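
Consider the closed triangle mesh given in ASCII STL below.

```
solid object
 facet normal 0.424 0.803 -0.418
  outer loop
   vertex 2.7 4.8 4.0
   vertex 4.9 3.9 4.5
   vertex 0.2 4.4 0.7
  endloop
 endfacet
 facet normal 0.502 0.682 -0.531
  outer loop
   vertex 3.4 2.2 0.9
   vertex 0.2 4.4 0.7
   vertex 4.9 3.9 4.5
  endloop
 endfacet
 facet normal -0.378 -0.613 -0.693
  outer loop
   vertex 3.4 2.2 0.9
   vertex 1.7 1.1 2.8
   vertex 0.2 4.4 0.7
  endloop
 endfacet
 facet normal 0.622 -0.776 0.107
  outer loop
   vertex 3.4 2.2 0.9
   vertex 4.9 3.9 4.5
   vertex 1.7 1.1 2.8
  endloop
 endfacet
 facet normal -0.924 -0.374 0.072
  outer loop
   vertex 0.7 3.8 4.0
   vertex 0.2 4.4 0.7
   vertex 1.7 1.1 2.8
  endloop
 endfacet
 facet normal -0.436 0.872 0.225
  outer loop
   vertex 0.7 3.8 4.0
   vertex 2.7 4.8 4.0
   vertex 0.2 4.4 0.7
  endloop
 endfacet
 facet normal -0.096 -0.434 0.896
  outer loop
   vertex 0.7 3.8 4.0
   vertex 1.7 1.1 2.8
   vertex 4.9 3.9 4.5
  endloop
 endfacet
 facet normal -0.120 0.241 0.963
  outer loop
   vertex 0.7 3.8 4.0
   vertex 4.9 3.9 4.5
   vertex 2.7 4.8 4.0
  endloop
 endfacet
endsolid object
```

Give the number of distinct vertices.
6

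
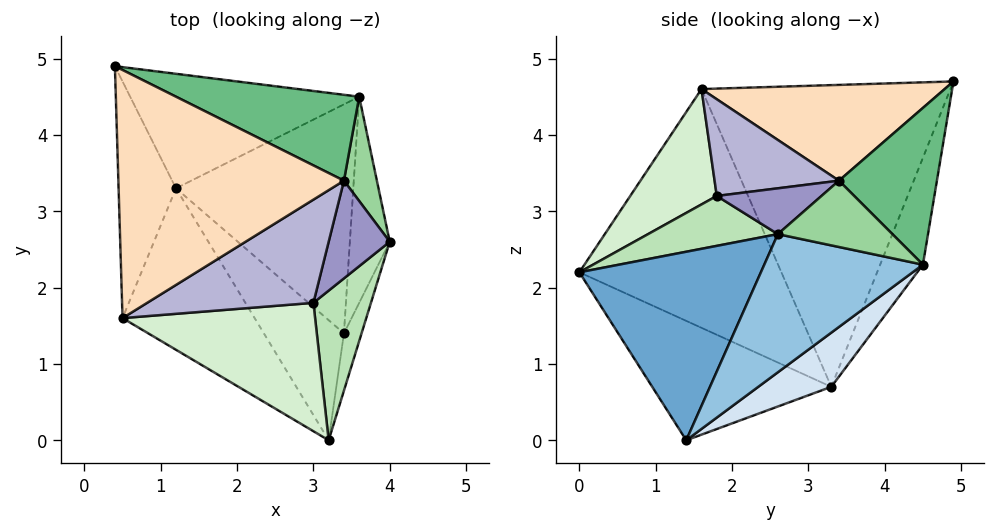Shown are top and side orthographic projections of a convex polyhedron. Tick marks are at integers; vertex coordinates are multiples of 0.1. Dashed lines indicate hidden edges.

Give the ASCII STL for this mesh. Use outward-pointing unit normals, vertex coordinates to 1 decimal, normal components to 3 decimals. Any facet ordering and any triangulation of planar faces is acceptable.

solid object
 facet normal 0.957 -0.277 -0.089
  outer loop
   vertex 3.4 1.4 0.0
   vertex 4.0 2.6 2.7
   vertex 3.2 0.0 2.2
  endloop
 endfacet
 facet normal 0.951 0.142 -0.275
  outer loop
   vertex 3.6 4.5 2.3
   vertex 4.0 2.6 2.7
   vertex 3.4 1.4 0.0
  endloop
 endfacet
 facet normal -0.185 0.899 -0.397
  outer loop
   vertex 1.2 3.3 0.7
   vertex 0.4 4.9 4.7
   vertex 3.6 4.5 2.3
  endloop
 endfacet
 facet normal 0.240 0.568 -0.787
  outer loop
   vertex 1.2 3.3 0.7
   vertex 3.6 4.5 2.3
   vertex 3.4 1.4 0.0
  endloop
 endfacet
 facet normal -0.982 -0.024 -0.187
  outer loop
   vertex 1.2 3.3 0.7
   vertex 0.5 1.6 4.6
   vertex 0.4 4.9 4.7
  endloop
 endfacet
 facet normal -0.662 -0.603 -0.444
  outer loop
   vertex 1.2 3.3 0.7
   vertex 3.4 1.4 0.0
   vertex 3.2 0.0 2.2
  endloop
 endfacet
 facet normal -0.700 -0.600 -0.387
  outer loop
   vertex 1.2 3.3 0.7
   vertex 3.2 0.0 2.2
   vertex 0.5 1.6 4.6
  endloop
 endfacet
 facet normal 0.391 -0.016 0.920
  outer loop
   vertex 3.4 3.4 3.4
   vertex 0.4 4.9 4.7
   vertex 0.5 1.6 4.6
  endloop
 endfacet
 facet normal 0.547 0.540 0.640
  outer loop
   vertex 3.4 3.4 3.4
   vertex 3.6 4.5 2.3
   vertex 0.4 4.9 4.7
  endloop
 endfacet
 facet normal 0.862 0.272 0.428
  outer loop
   vertex 3.4 3.4 3.4
   vertex 4.0 2.6 2.7
   vertex 3.6 4.5 2.3
  endloop
 endfacet
 facet normal 0.619 -0.328 0.714
  outer loop
   vertex 3.0 1.8 3.2
   vertex 3.2 0.0 2.2
   vertex 4.0 2.6 2.7
  endloop
 endfacet
 facet normal 0.474 -0.387 0.791
  outer loop
   vertex 3.0 1.8 3.2
   vertex 0.5 1.6 4.6
   vertex 3.2 0.0 2.2
  endloop
 endfacet
 facet normal 0.582 -0.243 0.776
  outer loop
   vertex 3.0 1.8 3.2
   vertex 4.0 2.6 2.7
   vertex 3.4 3.4 3.4
  endloop
 endfacet
 facet normal 0.490 -0.228 0.842
  outer loop
   vertex 3.0 1.8 3.2
   vertex 3.4 3.4 3.4
   vertex 0.5 1.6 4.6
  endloop
 endfacet
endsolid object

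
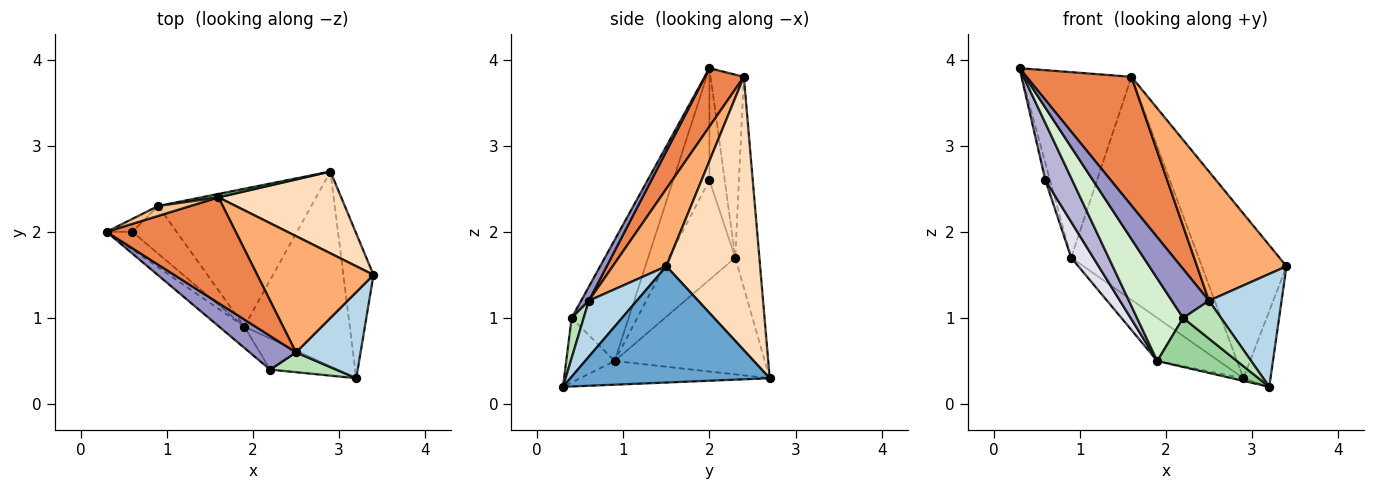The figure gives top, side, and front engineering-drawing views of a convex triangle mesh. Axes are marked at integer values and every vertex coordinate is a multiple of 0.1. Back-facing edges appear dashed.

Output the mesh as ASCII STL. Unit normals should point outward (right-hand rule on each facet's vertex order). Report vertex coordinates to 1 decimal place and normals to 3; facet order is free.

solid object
 facet normal 0.960 0.130 -0.249
  outer loop
   vertex 2.9 2.7 0.3
   vertex 3.4 1.5 1.6
   vertex 3.2 0.3 0.2
  endloop
 endfacet
 facet normal -0.219 0.013 -0.976
  outer loop
   vertex 1.9 0.9 0.5
   vertex 2.9 2.7 0.3
   vertex 3.2 0.3 0.2
  endloop
 endfacet
 facet normal 0.465 -0.704 0.537
  outer loop
   vertex 2.5 0.6 1.2
   vertex 3.2 0.3 0.2
   vertex 3.4 1.5 1.6
  endloop
 endfacet
 facet normal -0.588 0.241 -0.772
  outer loop
   vertex 0.9 2.3 1.7
   vertex 2.9 2.7 0.3
   vertex 1.9 0.9 0.5
  endloop
 endfacet
 facet normal 0.276 -0.743 0.610
  outer loop
   vertex 1.6 2.4 3.8
   vertex 0.3 2.0 3.9
   vertex 2.5 0.6 1.2
  endloop
 endfacet
 facet normal 0.407 -0.679 0.611
  outer loop
   vertex 1.6 2.4 3.8
   vertex 2.5 0.6 1.2
   vertex 3.4 1.5 1.6
  endloop
 endfacet
 facet normal -0.290 0.956 0.051
  outer loop
   vertex 1.6 2.4 3.8
   vertex 0.9 2.3 1.7
   vertex 0.3 2.0 3.9
  endloop
 endfacet
 facet normal 0.704 0.636 0.316
  outer loop
   vertex 1.6 2.4 3.8
   vertex 3.4 1.5 1.6
   vertex 2.9 2.7 0.3
  endloop
 endfacet
 facet normal -0.186 0.982 0.015
  outer loop
   vertex 1.6 2.4 3.8
   vertex 2.9 2.7 0.3
   vertex 0.9 2.3 1.7
  endloop
 endfacet
 facet normal -0.457 -0.751 -0.477
  outer loop
   vertex 2.2 0.4 1.0
   vertex 1.9 0.9 0.5
   vertex 3.2 0.3 0.2
  endloop
 endfacet
 facet normal 0.271 -0.853 0.446
  outer loop
   vertex 2.2 0.4 1.0
   vertex 3.2 0.3 0.2
   vertex 2.5 0.6 1.2
  endloop
 endfacet
 facet normal -0.767 -0.621 -0.160
  outer loop
   vertex 2.2 0.4 1.0
   vertex 0.3 2.0 3.9
   vertex 1.9 0.9 0.5
  endloop
 endfacet
 facet normal 0.169 -0.812 0.559
  outer loop
   vertex 2.2 0.4 1.0
   vertex 2.5 0.6 1.2
   vertex 0.3 2.0 3.9
  endloop
 endfacet
 facet normal -0.790 -0.586 -0.182
  outer loop
   vertex 0.6 2.0 2.6
   vertex 1.9 0.9 0.5
   vertex 0.3 2.0 3.9
  endloop
 endfacet
 facet normal -0.933 0.287 -0.215
  outer loop
   vertex 0.6 2.0 2.6
   vertex 0.3 2.0 3.9
   vertex 0.9 2.3 1.7
  endloop
 endfacet
 facet normal -0.874 -0.291 -0.389
  outer loop
   vertex 0.6 2.0 2.6
   vertex 0.9 2.3 1.7
   vertex 1.9 0.9 0.5
  endloop
 endfacet
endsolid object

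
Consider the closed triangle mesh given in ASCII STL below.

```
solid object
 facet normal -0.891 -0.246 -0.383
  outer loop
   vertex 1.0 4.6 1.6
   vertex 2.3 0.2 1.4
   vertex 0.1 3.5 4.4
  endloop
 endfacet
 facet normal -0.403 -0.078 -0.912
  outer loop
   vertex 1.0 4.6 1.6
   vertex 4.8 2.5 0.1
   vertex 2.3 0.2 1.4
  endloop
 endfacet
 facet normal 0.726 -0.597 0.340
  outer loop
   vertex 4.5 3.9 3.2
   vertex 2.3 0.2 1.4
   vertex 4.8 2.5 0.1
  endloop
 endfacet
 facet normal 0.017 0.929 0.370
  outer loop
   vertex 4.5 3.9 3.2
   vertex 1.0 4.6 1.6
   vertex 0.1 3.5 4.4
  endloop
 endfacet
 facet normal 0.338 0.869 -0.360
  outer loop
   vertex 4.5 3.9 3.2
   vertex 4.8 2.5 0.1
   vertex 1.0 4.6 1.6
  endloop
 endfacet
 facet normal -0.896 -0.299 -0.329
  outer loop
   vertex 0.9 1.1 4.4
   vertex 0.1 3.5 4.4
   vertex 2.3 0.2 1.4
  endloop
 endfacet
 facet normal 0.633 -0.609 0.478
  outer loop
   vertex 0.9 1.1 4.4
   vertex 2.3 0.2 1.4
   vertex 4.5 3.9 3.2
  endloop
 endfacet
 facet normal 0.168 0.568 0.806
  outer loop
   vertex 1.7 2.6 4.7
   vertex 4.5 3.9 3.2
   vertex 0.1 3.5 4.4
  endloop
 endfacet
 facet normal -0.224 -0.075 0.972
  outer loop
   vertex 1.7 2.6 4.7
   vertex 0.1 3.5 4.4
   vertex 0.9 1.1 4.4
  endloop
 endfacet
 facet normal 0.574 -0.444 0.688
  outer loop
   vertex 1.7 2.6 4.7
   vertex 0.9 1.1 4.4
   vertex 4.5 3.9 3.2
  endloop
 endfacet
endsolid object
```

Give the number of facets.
10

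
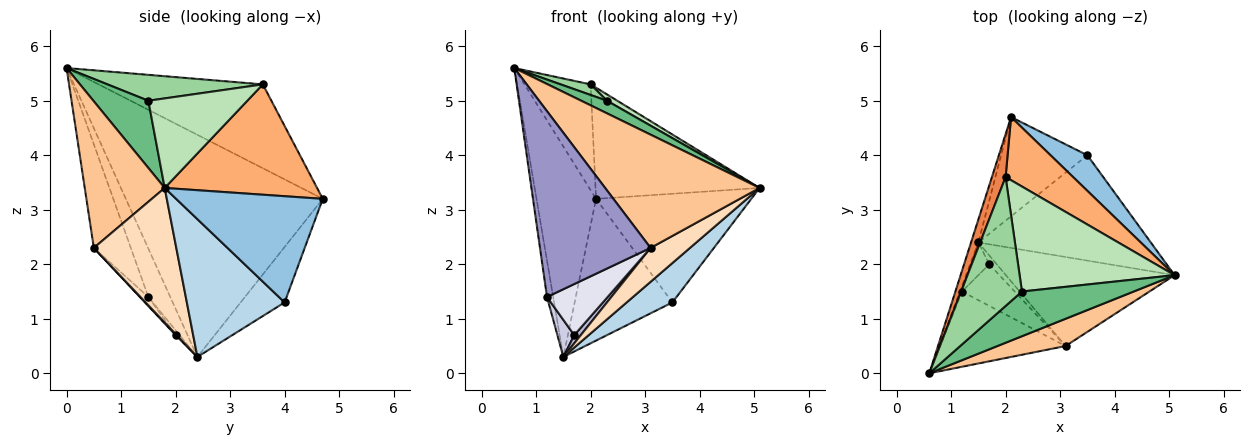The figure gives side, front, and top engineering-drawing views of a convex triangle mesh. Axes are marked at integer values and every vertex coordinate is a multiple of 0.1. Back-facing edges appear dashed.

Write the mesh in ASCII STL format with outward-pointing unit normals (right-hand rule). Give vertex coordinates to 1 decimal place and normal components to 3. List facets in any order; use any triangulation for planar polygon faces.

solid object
 facet normal -0.957 0.289 -0.031
  outer loop
   vertex 1.5 2.4 0.3
   vertex 0.6 0.0 5.6
   vertex 2.1 4.7 3.2
  endloop
 endfacet
 facet normal 0.668 0.707 0.232
  outer loop
   vertex 3.5 4.0 1.3
   vertex 2.1 4.7 3.2
   vertex 5.1 1.8 3.4
  endloop
 endfacet
 facet normal 0.599 -0.280 -0.750
  outer loop
   vertex 3.5 4.0 1.3
   vertex 5.1 1.8 3.4
   vertex 1.5 2.4 0.3
  endloop
 endfacet
 facet normal -0.346 0.769 -0.538
  outer loop
   vertex 3.5 4.0 1.3
   vertex 1.5 2.4 0.3
   vertex 2.1 4.7 3.2
  endloop
 endfacet
 facet normal -0.917 0.369 0.150
  outer loop
   vertex 2.0 3.6 5.3
   vertex 2.1 4.7 3.2
   vertex 0.6 0.0 5.6
  endloop
 endfacet
 facet normal 0.628 0.676 0.384
  outer loop
   vertex 2.0 3.6 5.3
   vertex 5.1 1.8 3.4
   vertex 2.1 4.7 3.2
  endloop
 endfacet
 facet normal 0.450 -0.868 0.209
  outer loop
   vertex 3.1 0.5 2.3
   vertex 5.1 1.8 3.4
   vertex 0.6 0.0 5.6
  endloop
 endfacet
 facet normal 0.598 -0.285 -0.749
  outer loop
   vertex 3.1 0.5 2.3
   vertex 1.5 2.4 0.3
   vertex 5.1 1.8 3.4
  endloop
 endfacet
 facet normal 0.501 -0.235 0.833
  outer loop
   vertex 2.3 1.5 5.0
   vertex 0.6 0.0 5.6
   vertex 5.1 1.8 3.4
  endloop
 endfacet
 facet normal 0.390 -0.075 0.918
  outer loop
   vertex 2.3 1.5 5.0
   vertex 2.0 3.6 5.3
   vertex 0.6 0.0 5.6
  endloop
 endfacet
 facet normal 0.500 -0.052 0.865
  outer loop
   vertex 2.3 1.5 5.0
   vertex 5.1 1.8 3.4
   vertex 2.0 3.6 5.3
  endloop
 endfacet
 facet normal -0.962 0.271 -0.041
  outer loop
   vertex 1.2 1.5 1.4
   vertex 0.6 0.0 5.6
   vertex 1.5 2.4 0.3
  endloop
 endfacet
 facet normal -0.296 -0.885 -0.358
  outer loop
   vertex 1.2 1.5 1.4
   vertex 3.1 0.5 2.3
   vertex 0.6 0.0 5.6
  endloop
 endfacet
 facet normal 0.112 -0.674 -0.730
  outer loop
   vertex 1.7 2.0 0.7
   vertex 1.5 2.4 0.3
   vertex 3.1 0.5 2.3
  endloop
 endfacet
 facet normal -0.174 -0.738 -0.652
  outer loop
   vertex 1.7 2.0 0.7
   vertex 1.2 1.5 1.4
   vertex 1.5 2.4 0.3
  endloop
 endfacet
 facet normal -0.108 -0.771 -0.628
  outer loop
   vertex 1.7 2.0 0.7
   vertex 3.1 0.5 2.3
   vertex 1.2 1.5 1.4
  endloop
 endfacet
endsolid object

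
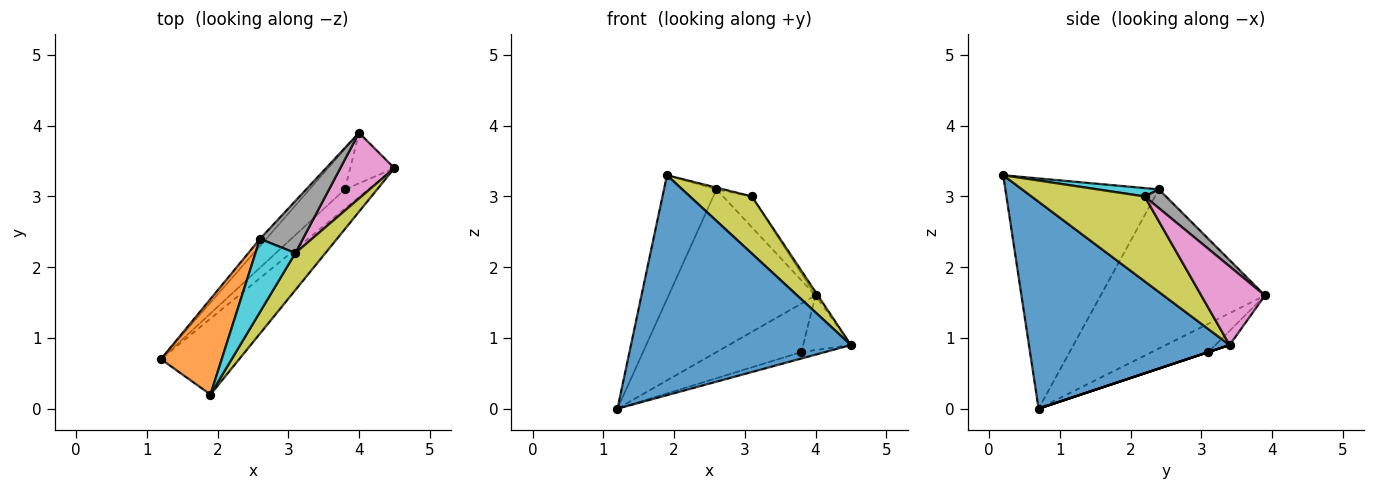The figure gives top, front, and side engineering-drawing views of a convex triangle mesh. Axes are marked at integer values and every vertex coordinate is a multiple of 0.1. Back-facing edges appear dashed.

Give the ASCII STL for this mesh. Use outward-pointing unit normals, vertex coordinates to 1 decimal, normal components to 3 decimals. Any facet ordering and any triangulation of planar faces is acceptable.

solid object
 facet normal 0.653 -0.716 -0.247
  outer loop
   vertex 1.9 0.2 3.3
   vertex 1.2 0.7 0.0
   vertex 4.5 3.4 0.9
  endloop
 endfacet
 facet normal -0.918 0.314 0.242
  outer loop
   vertex 2.6 2.4 3.1
   vertex 1.2 0.7 0.0
   vertex 1.9 0.2 3.3
  endloop
 endfacet
 facet normal -0.745 0.666 -0.029
  outer loop
   vertex 2.6 2.4 3.1
   vertex 4.0 3.9 1.6
   vertex 1.2 0.7 0.0
  endloop
 endfacet
 facet normal 0.000 0.316 -0.949
  outer loop
   vertex 3.8 3.1 0.8
   vertex 4.5 3.4 0.9
   vertex 1.2 0.7 0.0
  endloop
 endfacet
 facet normal -0.456 0.684 -0.570
  outer loop
   vertex 3.8 3.1 0.8
   vertex 1.2 0.7 0.0
   vertex 4.0 3.9 1.6
  endloop
 endfacet
 facet normal -0.212 0.717 -0.664
  outer loop
   vertex 3.8 3.1 0.8
   vertex 4.0 3.9 1.6
   vertex 4.5 3.4 0.9
  endloop
 endfacet
 facet normal 0.824 0.031 0.566
  outer loop
   vertex 3.1 2.2 3.0
   vertex 4.5 3.4 0.9
   vertex 4.0 3.9 1.6
  endloop
 endfacet
 facet normal 0.352 0.477 0.805
  outer loop
   vertex 3.1 2.2 3.0
   vertex 4.0 3.9 1.6
   vertex 2.6 2.4 3.1
  endloop
 endfacet
 facet normal 0.838 -0.458 0.297
  outer loop
   vertex 3.1 2.2 3.0
   vertex 1.9 0.2 3.3
   vertex 4.5 3.4 0.9
  endloop
 endfacet
 facet normal 0.205 0.024 0.978
  outer loop
   vertex 3.1 2.2 3.0
   vertex 2.6 2.4 3.1
   vertex 1.9 0.2 3.3
  endloop
 endfacet
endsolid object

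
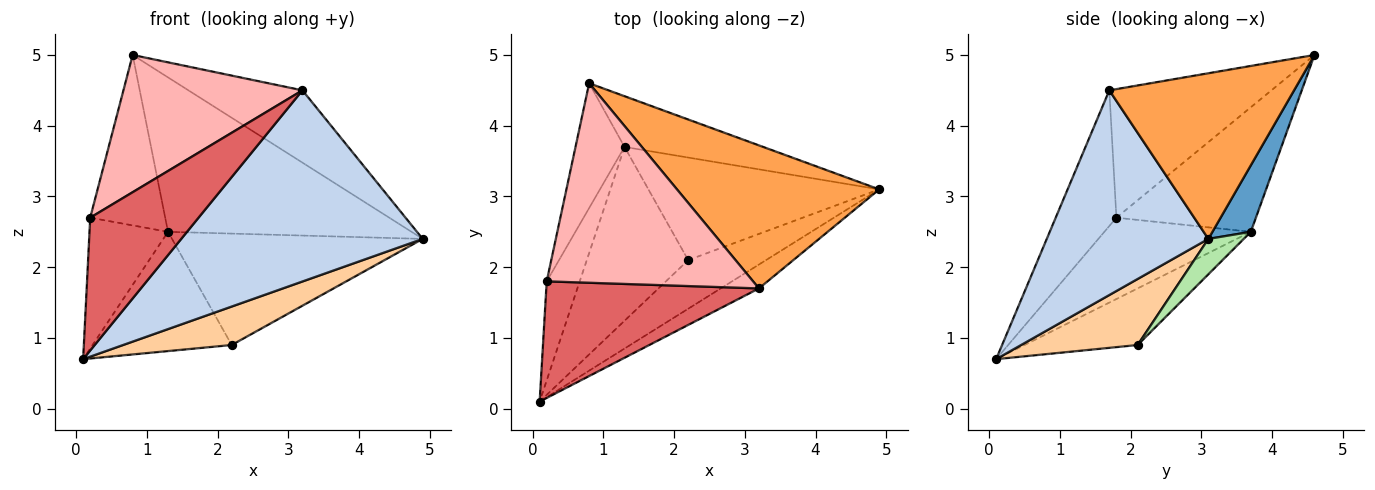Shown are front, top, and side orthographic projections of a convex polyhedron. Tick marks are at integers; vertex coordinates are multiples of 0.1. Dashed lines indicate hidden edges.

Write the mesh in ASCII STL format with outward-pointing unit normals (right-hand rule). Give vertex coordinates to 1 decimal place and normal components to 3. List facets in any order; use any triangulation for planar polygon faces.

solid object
 facet normal 0.148 0.940 -0.309
  outer loop
   vertex 1.3 3.7 2.5
   vertex 0.8 4.6 5.0
   vertex 4.9 3.1 2.4
  endloop
 endfacet
 facet normal 0.553 -0.827 -0.103
  outer loop
   vertex 3.2 1.7 4.5
   vertex 0.1 0.1 0.7
   vertex 4.9 3.1 2.4
  endloop
 endfacet
 facet normal 0.590 0.364 0.721
  outer loop
   vertex 3.2 1.7 4.5
   vertex 4.9 3.1 2.4
   vertex 0.8 4.6 5.0
  endloop
 endfacet
 facet normal 0.554 -0.516 -0.653
  outer loop
   vertex 2.2 2.1 0.9
   vertex 4.9 3.1 2.4
   vertex 0.1 0.1 0.7
  endloop
 endfacet
 facet normal -0.418 0.514 -0.749
  outer loop
   vertex 2.2 2.1 0.9
   vertex 0.1 0.1 0.7
   vertex 1.3 3.7 2.5
  endloop
 endfacet
 facet normal 0.103 0.732 -0.674
  outer loop
   vertex 2.2 2.1 0.9
   vertex 1.3 3.7 2.5
   vertex 4.9 3.1 2.4
  endloop
 endfacet
 facet normal -0.388 -0.693 0.608
  outer loop
   vertex 0.2 1.8 2.7
   vertex 0.1 0.1 0.7
   vertex 3.2 1.7 4.5
  endloop
 endfacet
 facet normal -0.457 -0.504 0.733
  outer loop
   vertex 0.2 1.8 2.7
   vertex 3.2 1.7 4.5
   vertex 0.8 4.6 5.0
  endloop
 endfacet
 facet normal -0.830 0.445 -0.337
  outer loop
   vertex 0.2 1.8 2.7
   vertex 1.3 3.7 2.5
   vertex 0.1 0.1 0.7
  endloop
 endfacet
 facet normal -0.832 0.447 -0.327
  outer loop
   vertex 0.2 1.8 2.7
   vertex 0.8 4.6 5.0
   vertex 1.3 3.7 2.5
  endloop
 endfacet
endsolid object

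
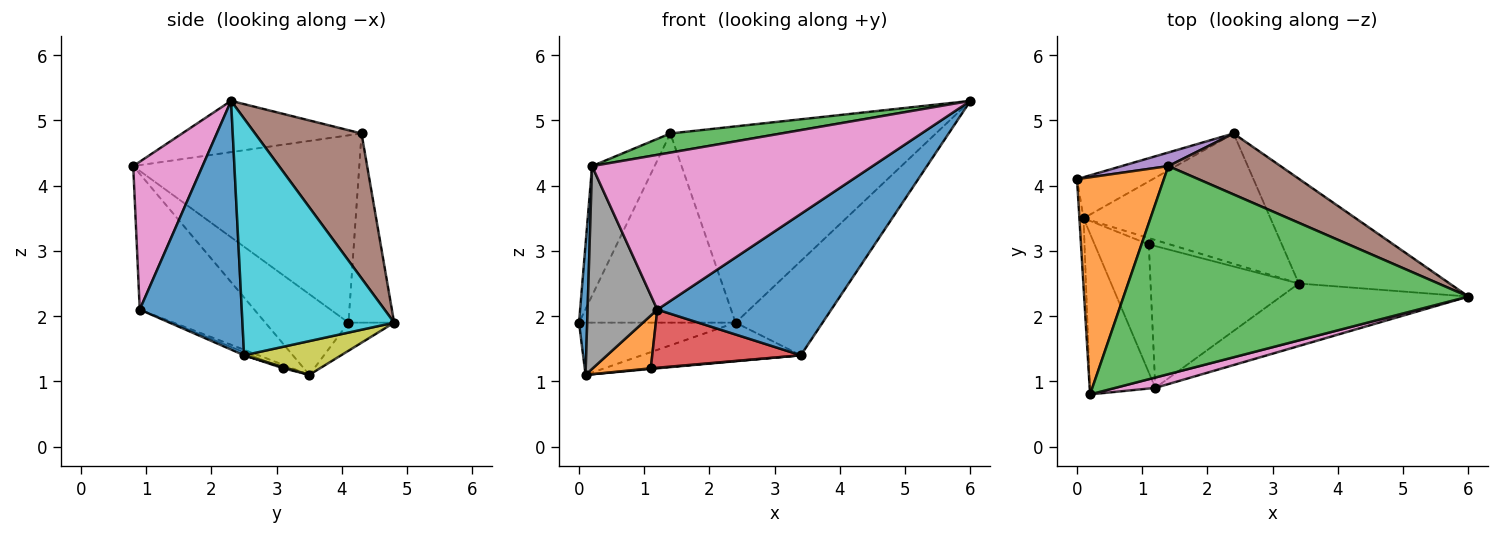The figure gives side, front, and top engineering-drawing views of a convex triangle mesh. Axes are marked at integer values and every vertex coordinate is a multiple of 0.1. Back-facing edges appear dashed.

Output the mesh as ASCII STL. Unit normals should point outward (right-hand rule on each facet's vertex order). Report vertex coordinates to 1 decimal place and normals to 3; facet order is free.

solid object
 facet normal -0.994 -0.097 -0.051
  outer loop
   vertex 0.1 3.5 1.1
   vertex 0.2 0.8 4.3
   vertex 0.0 4.1 1.9
  endloop
 endfacet
 facet normal -0.880 0.243 0.408
  outer loop
   vertex 1.4 4.3 4.8
   vertex 0.0 4.1 1.9
   vertex 0.2 0.8 4.3
  endloop
 endfacet
 facet normal -0.146 -0.091 0.985
  outer loop
   vertex 1.4 4.3 4.8
   vertex 0.2 0.8 4.3
   vertex 6.0 2.3 5.3
  endloop
 endfacet
 facet normal -0.223 0.766 -0.603
  outer loop
   vertex 2.4 4.8 1.9
   vertex 0.1 3.5 1.1
   vertex 0.0 4.1 1.9
  endloop
 endfacet
 facet normal -0.279 0.958 0.069
  outer loop
   vertex 2.4 4.8 1.9
   vertex 0.0 4.1 1.9
   vertex 1.4 4.3 4.8
  endloop
 endfacet
 facet normal 0.358 0.892 0.277
  outer loop
   vertex 2.4 4.8 1.9
   vertex 1.4 4.3 4.8
   vertex 6.0 2.3 5.3
  endloop
 endfacet
 facet normal 0.239 -0.969 0.065
  outer loop
   vertex 1.2 0.9 2.1
   vertex 6.0 2.3 5.3
   vertex 0.2 0.8 4.3
  endloop
 endfacet
 facet normal -0.790 -0.481 -0.381
  outer loop
   vertex 1.2 0.9 2.1
   vertex 0.2 0.8 4.3
   vertex 0.1 3.5 1.1
  endloop
 endfacet
 facet normal 0.171 0.280 -0.945
  outer loop
   vertex 3.4 2.5 1.4
   vertex 0.1 3.5 1.1
   vertex 2.4 4.8 1.9
  endloop
 endfacet
 facet normal 0.759 0.435 -0.484
  outer loop
   vertex 3.4 2.5 1.4
   vertex 2.4 4.8 1.9
   vertex 6.0 2.3 5.3
  endloop
 endfacet
 facet normal 0.473 -0.806 -0.356
  outer loop
   vertex 3.4 2.5 1.4
   vertex 6.0 2.3 5.3
   vertex 1.2 0.9 2.1
  endloop
 endfacet
 facet normal -0.060 -0.380 -0.923
  outer loop
   vertex 1.1 3.1 1.2
   vertex 1.2 0.9 2.1
   vertex 0.1 3.5 1.1
  endloop
 endfacet
 facet normal 0.062 -0.093 -0.994
  outer loop
   vertex 1.1 3.1 1.2
   vertex 0.1 3.5 1.1
   vertex 3.4 2.5 1.4
  endloop
 endfacet
 facet normal -0.019 -0.379 -0.925
  outer loop
   vertex 1.1 3.1 1.2
   vertex 3.4 2.5 1.4
   vertex 1.2 0.9 2.1
  endloop
 endfacet
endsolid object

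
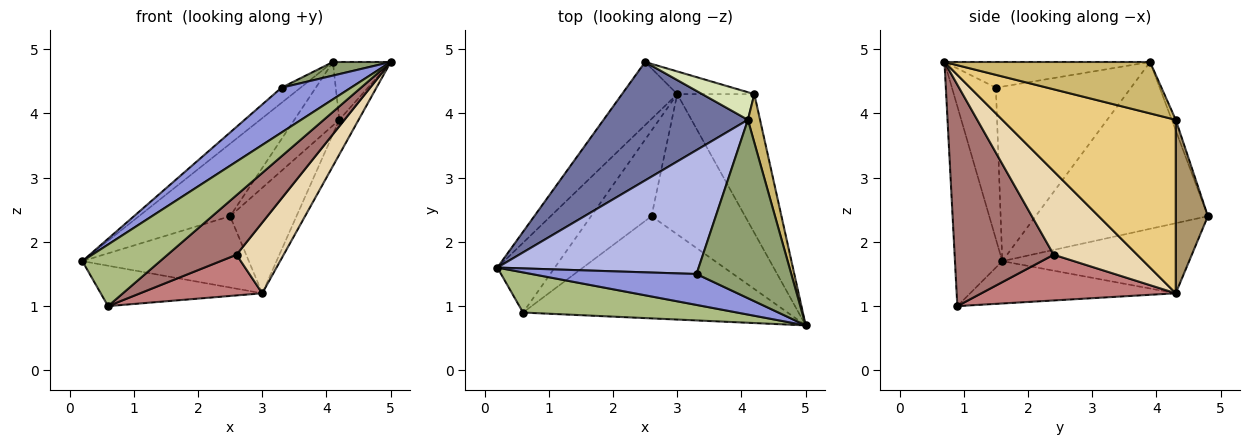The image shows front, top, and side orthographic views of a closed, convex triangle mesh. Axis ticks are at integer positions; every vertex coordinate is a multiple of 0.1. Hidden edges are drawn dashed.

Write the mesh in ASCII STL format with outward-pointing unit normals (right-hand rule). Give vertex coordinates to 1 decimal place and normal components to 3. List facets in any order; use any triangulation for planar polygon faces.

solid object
 facet normal -0.702 0.372 0.607
  outer loop
   vertex 4.1 3.9 4.8
   vertex 2.5 4.8 2.4
   vertex 0.2 1.6 1.7
  endloop
 endfacet
 facet normal -0.643 0.573 -0.507
  outer loop
   vertex 3.0 4.3 1.2
   vertex 0.2 1.6 1.7
   vertex 2.5 4.8 2.4
  endloop
 endfacet
 facet normal -0.462 -0.730 0.503
  outer loop
   vertex 3.3 1.5 4.4
   vertex 0.2 1.6 1.7
   vertex 5.0 0.7 4.8
  endloop
 endfacet
 facet normal -0.652 0.092 0.752
  outer loop
   vertex 3.3 1.5 4.4
   vertex 4.1 3.9 4.8
   vertex 0.2 1.6 1.7
  endloop
 endfacet
 facet normal -0.261 -0.073 0.963
  outer loop
   vertex 3.3 1.5 4.4
   vertex 5.0 0.7 4.8
   vertex 4.1 3.9 4.8
  endloop
 endfacet
 facet normal -0.454 -0.746 0.487
  outer loop
   vertex 0.6 0.9 1.0
   vertex 5.0 0.7 4.8
   vertex 0.2 1.6 1.7
  endloop
 endfacet
 facet normal -0.538 0.422 -0.730
  outer loop
   vertex 0.6 0.9 1.0
   vertex 0.2 1.6 1.7
   vertex 3.0 4.3 1.2
  endloop
 endfacet
 facet normal -0.082 0.914 0.397
  outer loop
   vertex 4.2 4.3 3.9
   vertex 2.5 4.8 2.4
   vertex 4.1 3.9 4.8
  endloop
 endfacet
 facet normal 0.428 0.884 -0.190
  outer loop
   vertex 4.2 4.3 3.9
   vertex 3.0 4.3 1.2
   vertex 2.5 4.8 2.4
  endloop
 endfacet
 facet normal 0.939 0.264 0.222
  outer loop
   vertex 4.2 4.3 3.9
   vertex 4.1 3.9 4.8
   vertex 5.0 0.7 4.8
  endloop
 endfacet
 facet normal 0.909 0.101 -0.404
  outer loop
   vertex 4.2 4.3 3.9
   vertex 5.0 0.7 4.8
   vertex 3.0 4.3 1.2
  endloop
 endfacet
 facet normal 0.624 -0.352 -0.698
  outer loop
   vertex 2.6 2.4 1.8
   vertex 3.0 4.3 1.2
   vertex 5.0 0.7 4.8
  endloop
 endfacet
 facet normal 0.586 -0.408 -0.700
  outer loop
   vertex 2.6 2.4 1.8
   vertex 5.0 0.7 4.8
   vertex 0.6 0.9 1.0
  endloop
 endfacet
 facet normal 0.564 -0.354 -0.746
  outer loop
   vertex 2.6 2.4 1.8
   vertex 0.6 0.9 1.0
   vertex 3.0 4.3 1.2
  endloop
 endfacet
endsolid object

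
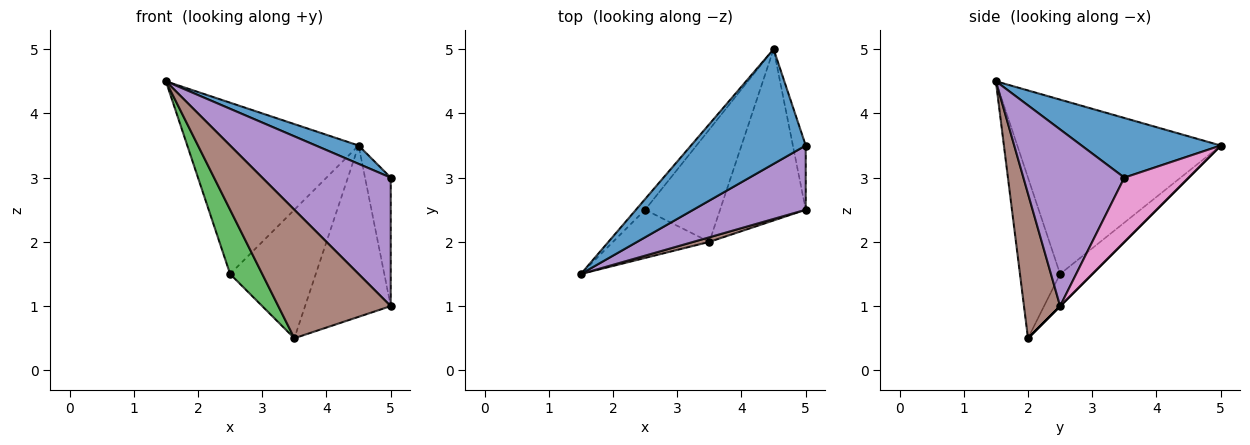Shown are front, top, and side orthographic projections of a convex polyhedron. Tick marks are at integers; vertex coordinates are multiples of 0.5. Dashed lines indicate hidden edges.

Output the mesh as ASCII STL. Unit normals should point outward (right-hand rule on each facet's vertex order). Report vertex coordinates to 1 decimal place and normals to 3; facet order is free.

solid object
 facet normal 0.457 -0.141 0.878
  outer loop
   vertex 4.5 5.0 3.5
   vertex 1.5 1.5 4.5
   vertex 5.0 3.5 3.0
  endloop
 endfacet
 facet normal -0.764 0.644 -0.040
  outer loop
   vertex 2.5 2.5 1.5
   vertex 1.5 1.5 4.5
   vertex 4.5 5.0 3.5
  endloop
 endfacet
 facet normal -0.707 -0.566 -0.424
  outer loop
   vertex 2.5 2.5 1.5
   vertex 3.5 2.0 0.5
   vertex 1.5 1.5 4.5
  endloop
 endfacet
 facet normal -0.272 0.724 -0.634
  outer loop
   vertex 2.5 2.5 1.5
   vertex 4.5 5.0 3.5
   vertex 3.5 2.0 0.5
  endloop
 endfacet
 facet normal 0.575 -0.732 0.366
  outer loop
   vertex 5.0 2.5 1.0
   vertex 5.0 3.5 3.0
   vertex 1.5 1.5 4.5
  endloop
 endfacet
 facet normal 0.306 -0.951 0.034
  outer loop
   vertex 5.0 2.5 1.0
   vertex 1.5 1.5 4.5
   vertex 3.5 2.0 0.5
  endloop
 endfacet
 facet normal 0.913 0.365 -0.183
  outer loop
   vertex 5.0 2.5 1.0
   vertex 4.5 5.0 3.5
   vertex 5.0 3.5 3.0
  endloop
 endfacet
 facet normal 0.000 0.707 -0.707
  outer loop
   vertex 5.0 2.5 1.0
   vertex 3.5 2.0 0.5
   vertex 4.5 5.0 3.5
  endloop
 endfacet
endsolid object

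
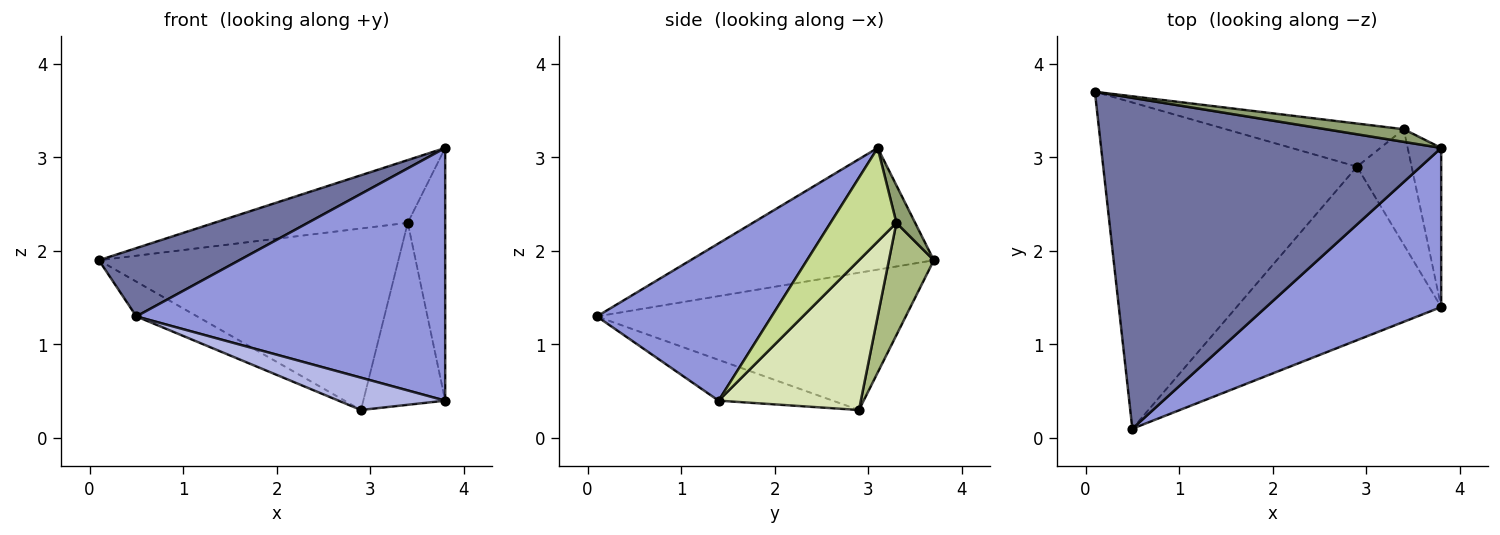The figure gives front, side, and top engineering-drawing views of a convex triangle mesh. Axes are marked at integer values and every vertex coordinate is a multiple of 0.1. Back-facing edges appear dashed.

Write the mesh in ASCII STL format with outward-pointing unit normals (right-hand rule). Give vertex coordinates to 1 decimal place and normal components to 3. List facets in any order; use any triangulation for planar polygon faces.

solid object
 facet normal -0.331 -0.191 0.924
  outer loop
   vertex 0.5 0.1 1.3
   vertex 3.8 3.1 3.1
   vertex 0.1 3.7 1.9
  endloop
 endfacet
 facet normal -0.474 0.093 -0.876
  outer loop
   vertex 2.9 2.9 0.3
   vertex 0.5 0.1 1.3
   vertex 0.1 3.7 1.9
  endloop
 endfacet
 facet normal 0.432 -0.763 0.481
  outer loop
   vertex 3.8 1.4 0.4
   vertex 3.8 3.1 3.1
   vertex 0.5 0.1 1.3
  endloop
 endfacet
 facet normal -0.192 -0.180 -0.965
  outer loop
   vertex 3.8 1.4 0.4
   vertex 0.5 0.1 1.3
   vertex 2.9 2.9 0.3
  endloop
 endfacet
 facet normal 0.094 0.976 0.197
  outer loop
   vertex 3.4 3.3 2.3
   vertex 0.1 3.7 1.9
   vertex 3.8 3.1 3.1
  endloop
 endfacet
 facet normal 0.144 0.963 -0.229
  outer loop
   vertex 3.4 3.3 2.3
   vertex 2.9 2.9 0.3
   vertex 0.1 3.7 1.9
  endloop
 endfacet
 facet normal 0.830 0.472 -0.297
  outer loop
   vertex 3.4 3.3 2.3
   vertex 3.8 3.1 3.1
   vertex 3.8 1.4 0.4
  endloop
 endfacet
 facet normal 0.826 0.476 -0.302
  outer loop
   vertex 3.4 3.3 2.3
   vertex 3.8 1.4 0.4
   vertex 2.9 2.9 0.3
  endloop
 endfacet
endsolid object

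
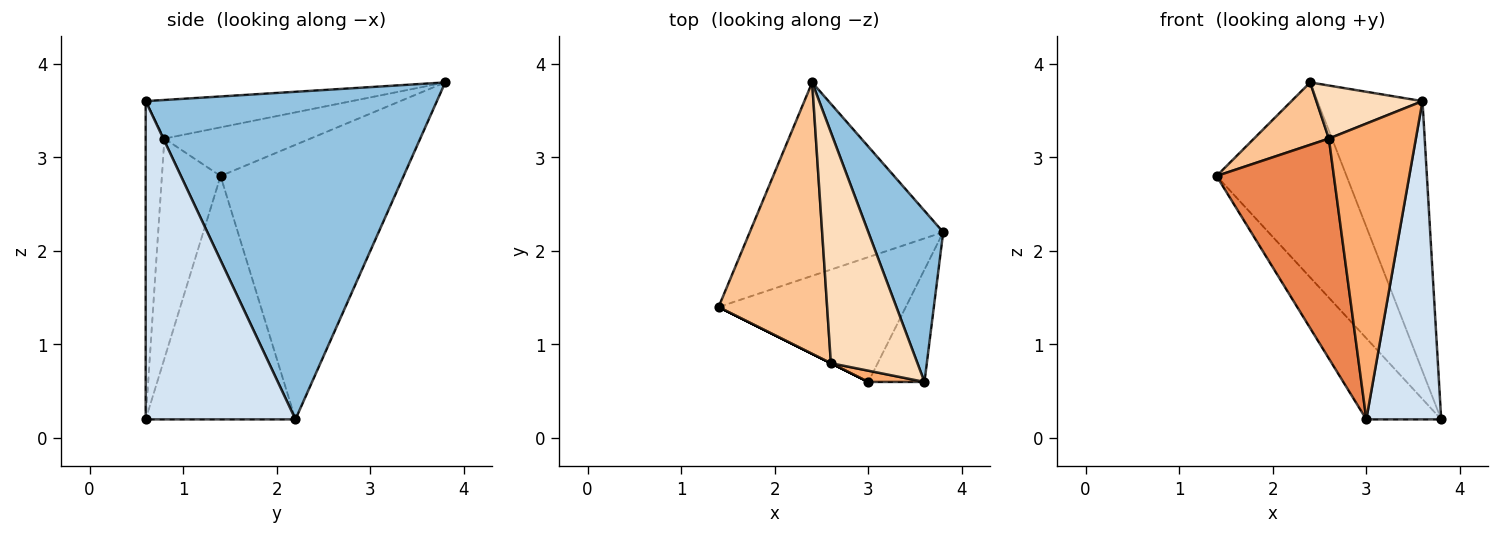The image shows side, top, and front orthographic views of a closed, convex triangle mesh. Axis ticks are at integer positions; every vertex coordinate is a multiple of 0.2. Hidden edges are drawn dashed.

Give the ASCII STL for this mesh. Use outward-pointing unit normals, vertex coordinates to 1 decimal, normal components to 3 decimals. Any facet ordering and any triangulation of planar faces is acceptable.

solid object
 facet normal -0.707 0.502 -0.498
  outer loop
   vertex 2.4 3.8 3.8
   vertex 3.8 2.2 0.2
   vertex 1.4 1.4 2.8
  endloop
 endfacet
 facet normal 0.920 0.332 0.210
  outer loop
   vertex 3.6 0.6 3.6
   vertex 3.8 2.2 0.2
   vertex 2.4 3.8 3.8
  endloop
 endfacet
 facet normal -0.737 0.368 -0.567
  outer loop
   vertex 3.0 0.6 0.2
   vertex 1.4 1.4 2.8
   vertex 3.8 2.2 0.2
  endloop
 endfacet
 facet normal 0.883 -0.442 -0.156
  outer loop
   vertex 3.0 0.6 0.2
   vertex 3.8 2.2 0.2
   vertex 3.6 0.6 3.6
  endloop
 endfacet
 facet normal -0.447 -0.894 0.000
  outer loop
   vertex 2.6 0.8 3.2
   vertex 1.4 1.4 2.8
   vertex 3.0 0.6 0.2
  endloop
 endfacet
 facet normal -0.210 -0.977 0.037
  outer loop
   vertex 2.6 0.8 3.2
   vertex 3.0 0.6 0.2
   vertex 3.6 0.6 3.6
  endloop
 endfacet
 facet normal -0.400 -0.205 0.893
  outer loop
   vertex 2.6 0.8 3.2
   vertex 2.4 3.8 3.8
   vertex 1.4 1.4 2.8
  endloop
 endfacet
 facet normal -0.399 -0.205 0.894
  outer loop
   vertex 2.6 0.8 3.2
   vertex 3.6 0.6 3.6
   vertex 2.4 3.8 3.8
  endloop
 endfacet
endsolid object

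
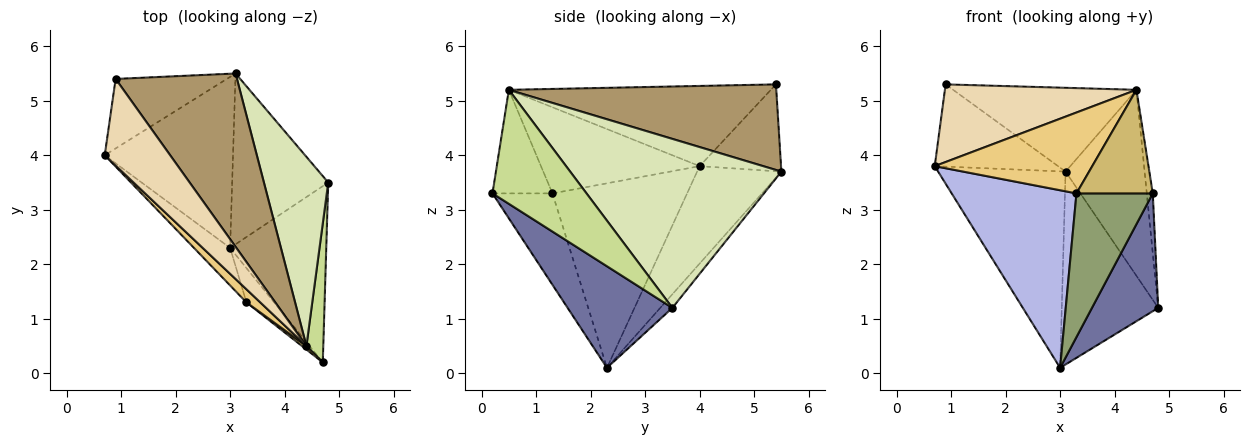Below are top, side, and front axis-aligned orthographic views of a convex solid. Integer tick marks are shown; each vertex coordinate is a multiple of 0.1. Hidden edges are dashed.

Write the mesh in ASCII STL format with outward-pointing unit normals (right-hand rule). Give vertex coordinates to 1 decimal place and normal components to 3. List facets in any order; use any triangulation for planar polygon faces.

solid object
 facet normal 0.660 -0.417 -0.625
  outer loop
   vertex 3.0 2.3 0.1
   vertex 4.8 3.5 1.2
   vertex 4.7 0.2 3.3
  endloop
 endfacet
 facet normal -0.446 0.675 -0.588
  outer loop
   vertex 3.1 5.5 3.7
   vertex 3.0 2.3 0.1
   vertex 0.7 4.0 3.8
  endloop
 endfacet
 facet normal -0.094 0.745 -0.660
  outer loop
   vertex 3.1 5.5 3.7
   vertex 4.8 3.5 1.2
   vertex 3.0 2.3 0.1
  endloop
 endfacet
 facet normal -0.726 -0.673 -0.142
  outer loop
   vertex 3.3 1.3 3.3
   vertex 0.7 4.0 3.8
   vertex 3.0 2.3 0.1
  endloop
 endfacet
 facet normal -0.607 -0.773 -0.185
  outer loop
   vertex 3.3 1.3 3.3
   vertex 3.0 2.3 0.1
   vertex 4.7 0.2 3.3
  endloop
 endfacet
 facet normal -0.450 0.682 -0.576
  outer loop
   vertex 0.9 5.4 5.3
   vertex 3.1 5.5 3.7
   vertex 0.7 4.0 3.8
  endloop
 endfacet
 facet normal 0.987 0.063 0.146
  outer loop
   vertex 4.4 0.5 5.2
   vertex 4.7 0.2 3.3
   vertex 4.8 3.5 1.2
  endloop
 endfacet
 facet normal 0.882 0.330 0.336
  outer loop
   vertex 4.4 0.5 5.2
   vertex 4.8 3.5 1.2
   vertex 3.1 5.5 3.7
  endloop
 endfacet
 facet normal 0.536 0.367 0.760
  outer loop
   vertex 4.4 0.5 5.2
   vertex 3.1 5.5 3.7
   vertex 0.9 5.4 5.3
  endloop
 endfacet
 facet normal -0.618 -0.786 0.027
  outer loop
   vertex 4.4 0.5 5.2
   vertex 3.3 1.3 3.3
   vertex 4.7 0.2 3.3
  endloop
 endfacet
 facet normal -0.705 -0.700 0.113
  outer loop
   vertex 4.4 0.5 5.2
   vertex 0.7 4.0 3.8
   vertex 3.3 1.3 3.3
  endloop
 endfacet
 facet normal -0.674 -0.493 0.550
  outer loop
   vertex 4.4 0.5 5.2
   vertex 0.9 5.4 5.3
   vertex 0.7 4.0 3.8
  endloop
 endfacet
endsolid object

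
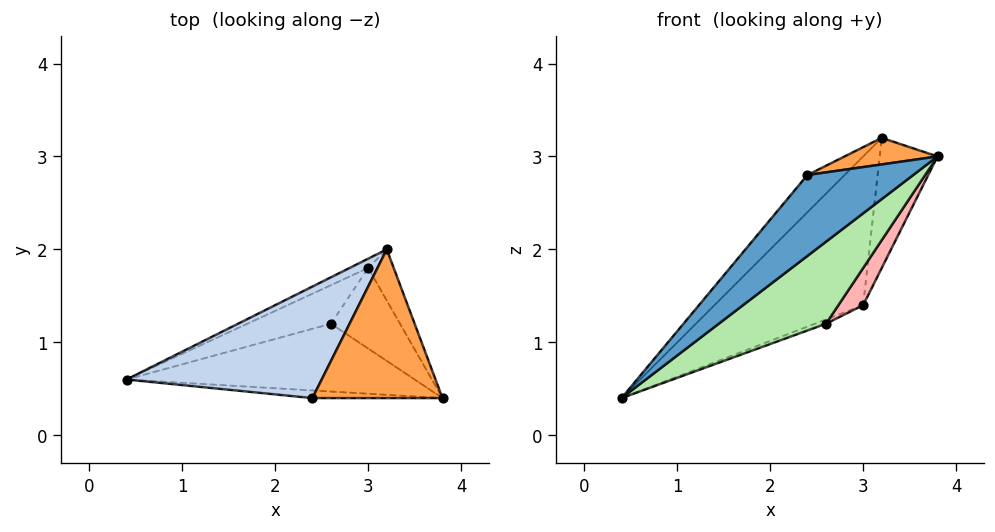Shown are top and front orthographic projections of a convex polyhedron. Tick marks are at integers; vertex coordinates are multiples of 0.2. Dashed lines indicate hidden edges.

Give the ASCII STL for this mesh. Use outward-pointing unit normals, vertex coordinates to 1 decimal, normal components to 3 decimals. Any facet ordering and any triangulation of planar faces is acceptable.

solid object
 facet normal 0.013 -0.995 -0.094
  outer loop
   vertex 2.4 0.4 2.8
   vertex 0.4 0.6 0.4
   vertex 3.8 0.4 3.0
  endloop
 endfacet
 facet normal -0.742 0.212 0.636
  outer loop
   vertex 2.4 0.4 2.8
   vertex 3.2 2.0 3.2
   vertex 0.4 0.6 0.4
  endloop
 endfacet
 facet normal -0.139 -0.174 0.975
  outer loop
   vertex 2.4 0.4 2.8
   vertex 3.8 0.4 3.0
   vertex 3.2 2.0 3.2
  endloop
 endfacet
 facet normal -0.400 0.915 -0.057
  outer loop
   vertex 3.0 1.8 1.4
   vertex 0.4 0.6 0.4
   vertex 3.2 2.0 3.2
  endloop
 endfacet
 facet normal 0.921 0.363 -0.143
  outer loop
   vertex 3.0 1.8 1.4
   vertex 3.2 2.0 3.2
   vertex 3.8 0.4 3.0
  endloop
 endfacet
 facet normal 0.404 -0.705 -0.583
  outer loop
   vertex 2.6 1.2 1.2
   vertex 3.8 0.4 3.0
   vertex 0.4 0.6 0.4
  endloop
 endfacet
 facet normal 0.314 0.105 -0.943
  outer loop
   vertex 2.6 1.2 1.2
   vertex 0.4 0.6 0.4
   vertex 3.0 1.8 1.4
  endloop
 endfacet
 facet normal 0.735 -0.284 -0.616
  outer loop
   vertex 2.6 1.2 1.2
   vertex 3.0 1.8 1.4
   vertex 3.8 0.4 3.0
  endloop
 endfacet
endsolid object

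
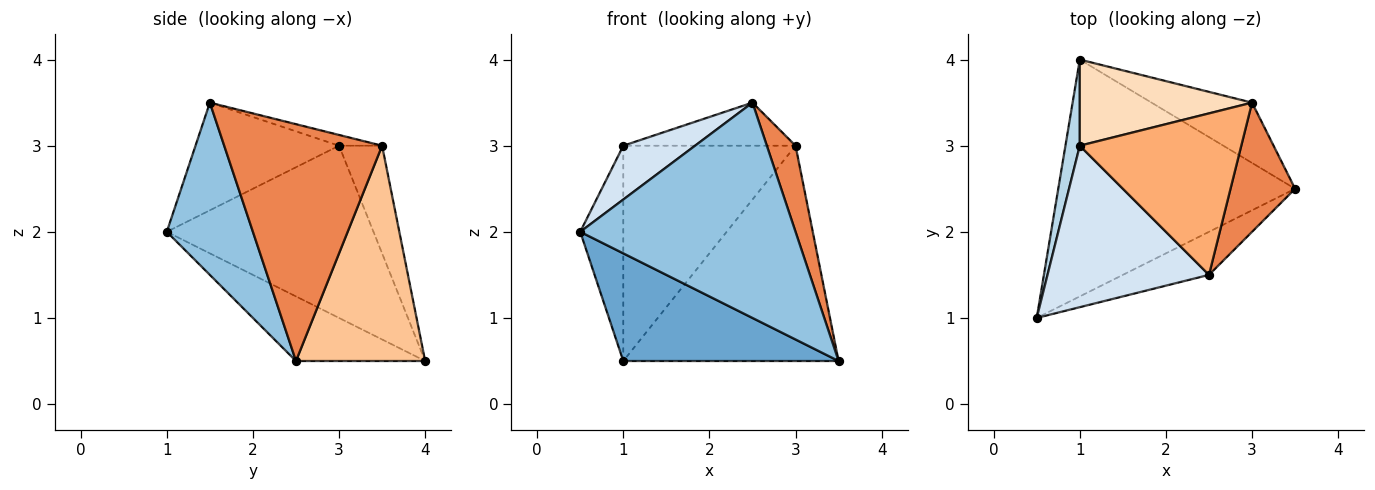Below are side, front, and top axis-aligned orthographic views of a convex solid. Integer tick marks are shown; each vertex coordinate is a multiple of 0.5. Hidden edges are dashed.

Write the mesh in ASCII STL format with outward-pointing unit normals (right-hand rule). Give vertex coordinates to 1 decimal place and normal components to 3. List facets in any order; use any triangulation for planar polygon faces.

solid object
 facet normal -0.241 -0.402 -0.884
  outer loop
   vertex 1.0 4.0 0.5
   vertex 3.5 2.5 0.5
   vertex 0.5 1.0 2.0
  endloop
 endfacet
 facet normal 0.365 -0.913 -0.183
  outer loop
   vertex 2.5 1.5 3.5
   vertex 0.5 1.0 2.0
   vertex 3.5 2.5 0.5
  endloop
 endfacet
 facet normal -0.976 0.203 0.081
  outer loop
   vertex 1.0 3.0 3.0
   vertex 1.0 4.0 0.5
   vertex 0.5 1.0 2.0
  endloop
 endfacet
 facet normal -0.535 -0.267 0.802
  outer loop
   vertex 1.0 3.0 3.0
   vertex 0.5 1.0 2.0
   vertex 2.5 1.5 3.5
  endloop
 endfacet
 facet normal 0.950 -0.173 0.259
  outer loop
   vertex 3.0 3.5 3.0
   vertex 2.5 1.5 3.5
   vertex 3.5 2.5 0.5
  endloop
 endfacet
 facet normal -0.064 0.257 0.964
  outer loop
   vertex 3.0 3.5 3.0
   vertex 1.0 3.0 3.0
   vertex 2.5 1.5 3.5
  endloop
 endfacet
 facet normal 0.500 0.834 -0.233
  outer loop
   vertex 3.0 3.5 3.0
   vertex 3.5 2.5 0.5
   vertex 1.0 4.0 0.5
  endloop
 endfacet
 facet normal -0.226 0.904 0.362
  outer loop
   vertex 3.0 3.5 3.0
   vertex 1.0 4.0 0.5
   vertex 1.0 3.0 3.0
  endloop
 endfacet
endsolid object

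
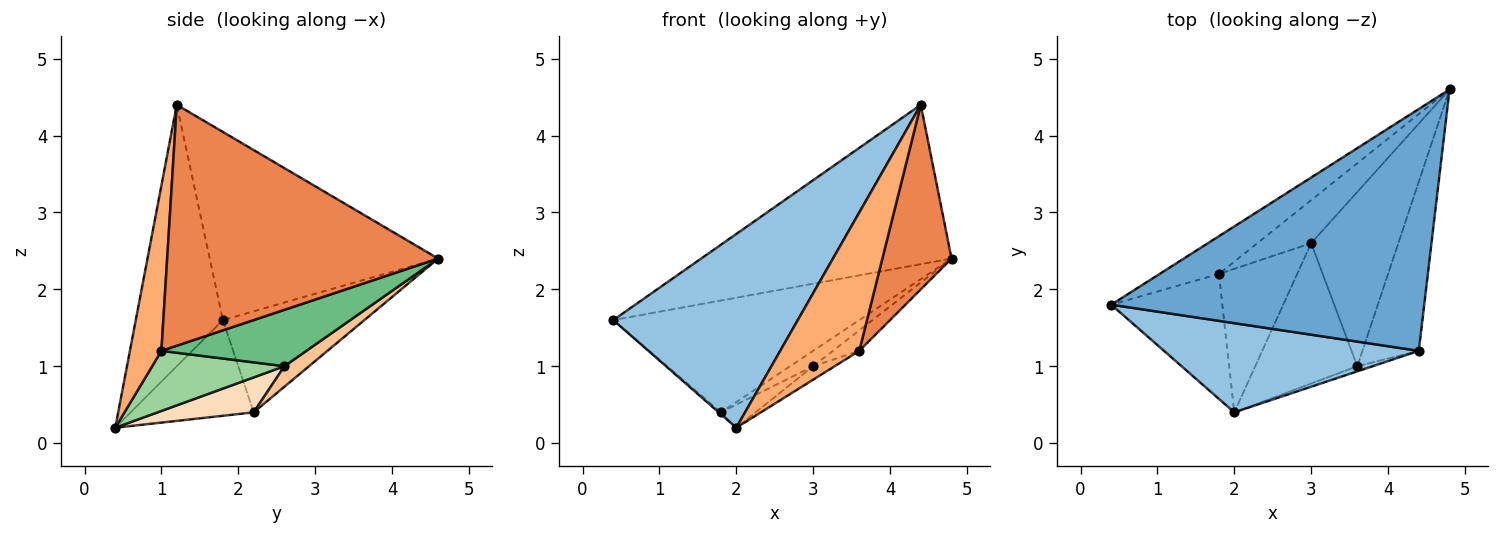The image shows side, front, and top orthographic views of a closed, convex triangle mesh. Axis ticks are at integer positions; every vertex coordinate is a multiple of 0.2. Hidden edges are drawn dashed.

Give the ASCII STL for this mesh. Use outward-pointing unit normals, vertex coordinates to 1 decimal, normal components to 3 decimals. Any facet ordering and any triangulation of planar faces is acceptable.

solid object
 facet normal -0.449 0.492 0.746
  outer loop
   vertex 4.4 1.2 4.4
   vertex 4.8 4.6 2.4
   vertex 0.4 1.8 1.6
  endloop
 endfacet
 facet normal -0.394 -0.835 0.384
  outer loop
   vertex 2.0 0.4 0.2
   vertex 4.4 1.2 4.4
   vertex 0.4 1.8 1.6
  endloop
 endfacet
 facet normal -0.478 0.832 -0.281
  outer loop
   vertex 1.8 2.2 0.4
   vertex 0.4 1.8 1.6
   vertex 4.8 4.6 2.4
  endloop
 endfacet
 facet normal -0.653 0.012 -0.758
  outer loop
   vertex 1.8 2.2 0.4
   vertex 2.0 0.4 0.2
   vertex 0.4 1.8 1.6
  endloop
 endfacet
 facet normal 0.945 -0.241 -0.221
  outer loop
   vertex 3.6 1.0 1.2
   vertex 4.8 4.6 2.4
   vertex 4.4 1.2 4.4
  endloop
 endfacet
 facet normal 0.370 -0.929 -0.034
  outer loop
   vertex 3.6 1.0 1.2
   vertex 4.4 1.2 4.4
   vertex 2.0 0.4 0.2
  endloop
 endfacet
 facet normal 0.338 0.317 -0.886
  outer loop
   vertex 3.0 2.6 1.0
   vertex 1.8 2.2 0.4
   vertex 4.8 4.6 2.4
  endloop
 endfacet
 facet normal 0.403 0.145 -0.903
  outer loop
   vertex 3.0 2.6 1.0
   vertex 2.0 0.4 0.2
   vertex 1.8 2.2 0.4
  endloop
 endfacet
 facet normal 0.541 0.098 -0.836
  outer loop
   vertex 3.0 2.6 1.0
   vertex 4.8 4.6 2.4
   vertex 3.6 1.0 1.2
  endloop
 endfacet
 facet normal 0.506 0.082 -0.859
  outer loop
   vertex 3.0 2.6 1.0
   vertex 3.6 1.0 1.2
   vertex 2.0 0.4 0.2
  endloop
 endfacet
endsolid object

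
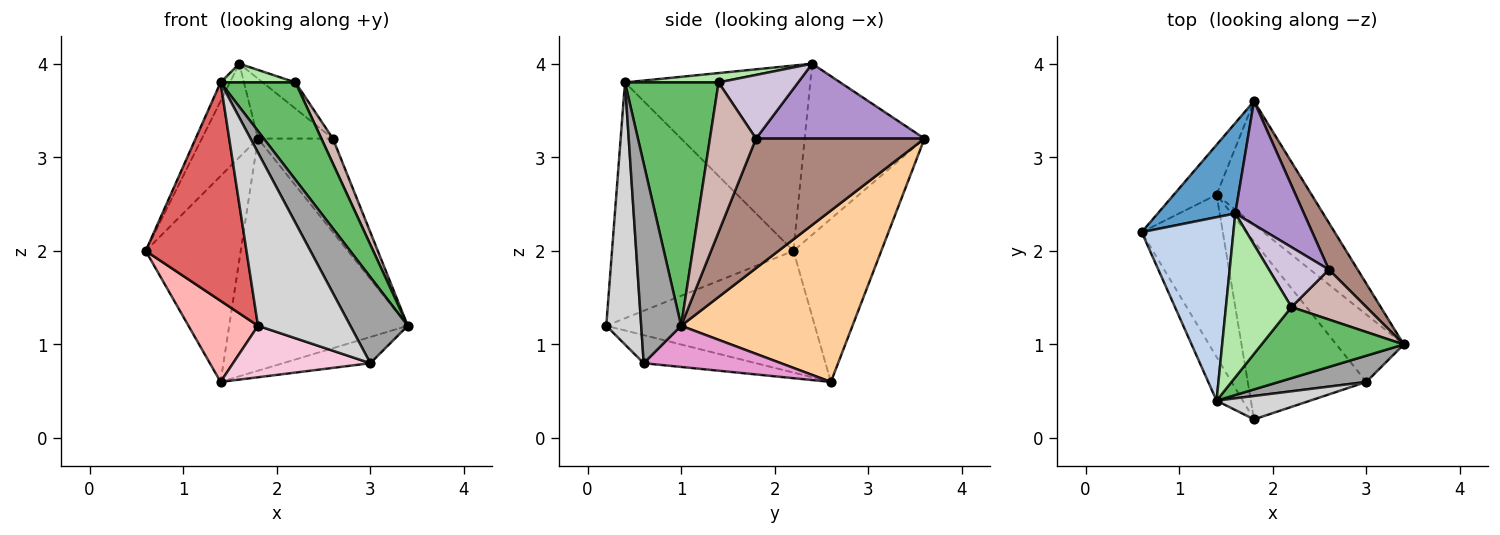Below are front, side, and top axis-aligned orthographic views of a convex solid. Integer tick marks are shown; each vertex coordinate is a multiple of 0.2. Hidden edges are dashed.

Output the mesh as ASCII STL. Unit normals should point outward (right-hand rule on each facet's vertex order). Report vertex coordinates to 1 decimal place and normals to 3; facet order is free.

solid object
 facet normal -0.838 0.393 0.380
  outer loop
   vertex 1.6 2.4 4.0
   vertex 1.8 3.6 3.2
   vertex 0.6 2.2 2.0
  endloop
 endfacet
 facet normal -0.895 0.045 0.443
  outer loop
   vertex 1.4 0.4 3.8
   vertex 1.6 2.4 4.0
   vertex 0.6 2.2 2.0
  endloop
 endfacet
 facet normal -0.668 0.723 -0.175
  outer loop
   vertex 1.4 2.6 0.6
   vertex 0.6 2.2 2.0
   vertex 1.8 3.6 3.2
  endloop
 endfacet
 facet normal 0.646 0.674 -0.358
  outer loop
   vertex 1.4 2.6 0.6
   vertex 1.8 3.6 3.2
   vertex 3.4 1.0 1.2
  endloop
 endfacet
 facet normal 0.710 -0.568 0.415
  outer loop
   vertex 2.2 1.4 3.8
   vertex 1.4 0.4 3.8
   vertex 3.4 1.0 1.2
  endloop
 endfacet
 facet normal 0.141 -0.112 0.984
  outer loop
   vertex 2.2 1.4 3.8
   vertex 1.6 2.4 4.0
   vertex 1.4 0.4 3.8
  endloop
 endfacet
 facet normal -0.870 -0.483 -0.097
  outer loop
   vertex 1.8 0.2 1.2
   vertex 1.4 0.4 3.8
   vertex 0.6 2.2 2.0
  endloop
 endfacet
 facet normal -0.802 -0.267 -0.535
  outer loop
   vertex 1.8 0.2 1.2
   vertex 0.6 2.2 2.0
   vertex 1.4 2.6 0.6
  endloop
 endfacet
 facet normal 0.701 0.311 0.642
  outer loop
   vertex 2.6 1.8 3.2
   vertex 1.8 3.6 3.2
   vertex 1.6 2.4 4.0
  endloop
 endfacet
 facet normal 0.698 0.287 0.656
  outer loop
   vertex 2.6 1.8 3.2
   vertex 1.6 2.4 4.0
   vertex 2.2 1.4 3.8
  endloop
 endfacet
 facet normal 0.896 0.398 0.199
  outer loop
   vertex 2.6 1.8 3.2
   vertex 3.4 1.0 1.2
   vertex 1.8 3.6 3.2
  endloop
 endfacet
 facet normal 0.873 -0.218 0.436
  outer loop
   vertex 2.6 1.8 3.2
   vertex 2.2 1.4 3.8
   vertex 3.4 1.0 1.2
  endloop
 endfacet
 facet normal 0.495 0.315 -0.810
  outer loop
   vertex 3.0 0.6 0.8
   vertex 1.4 2.6 0.6
   vertex 3.4 1.0 1.2
  endloop
 endfacet
 facet normal -0.222 -0.271 -0.937
  outer loop
   vertex 3.0 0.6 0.8
   vertex 1.8 0.2 1.2
   vertex 1.4 2.6 0.6
  endloop
 endfacet
 facet normal 0.554 -0.796 0.242
  outer loop
   vertex 3.0 0.6 0.8
   vertex 3.4 1.0 1.2
   vertex 1.4 0.4 3.8
  endloop
 endfacet
 facet normal 0.351 -0.928 0.125
  outer loop
   vertex 3.0 0.6 0.8
   vertex 1.4 0.4 3.8
   vertex 1.8 0.2 1.2
  endloop
 endfacet
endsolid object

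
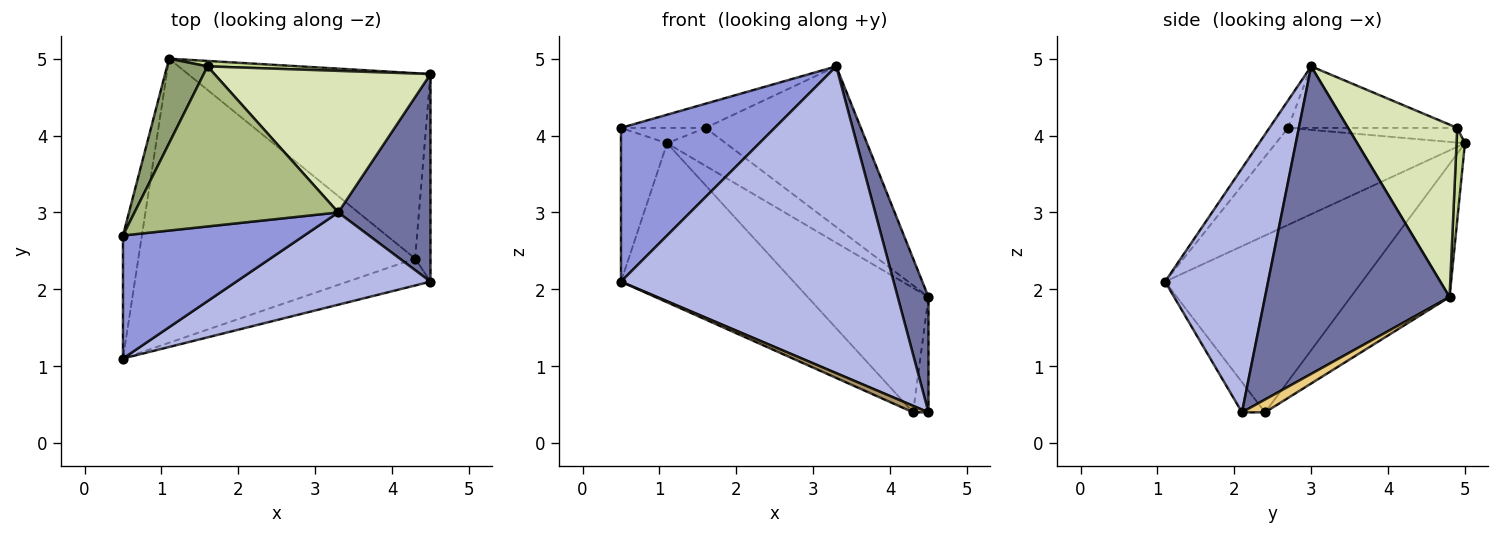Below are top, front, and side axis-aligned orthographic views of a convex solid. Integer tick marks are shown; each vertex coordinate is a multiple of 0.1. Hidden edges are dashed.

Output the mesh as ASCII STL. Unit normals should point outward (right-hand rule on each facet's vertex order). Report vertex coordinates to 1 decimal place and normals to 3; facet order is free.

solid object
 facet normal 0.946 -0.158 0.284
  outer loop
   vertex 4.5 4.8 1.9
   vertex 3.3 3.0 4.9
   vertex 4.5 2.1 0.4
  endloop
 endfacet
 facet normal -0.955 0.233 -0.186
  outer loop
   vertex 0.5 1.1 2.1
   vertex 0.5 2.7 4.1
   vertex 1.1 5.0 3.9
  endloop
 endfacet
 facet normal -0.094 -0.777 0.622
  outer loop
   vertex 0.5 1.1 2.1
   vertex 3.3 3.0 4.9
   vertex 0.5 2.7 4.1
  endloop
 endfacet
 facet normal 0.340 -0.900 0.271
  outer loop
   vertex 0.5 1.1 2.1
   vertex 4.5 2.1 0.4
   vertex 3.3 3.0 4.9
  endloop
 endfacet
 facet normal -0.337 0.168 0.926
  outer loop
   vertex 1.6 4.9 4.1
   vertex 1.1 5.0 3.9
   vertex 0.5 2.7 4.1
  endloop
 endfacet
 facet normal -0.286 0.143 0.947
  outer loop
   vertex 1.6 4.9 4.1
   vertex 0.5 2.7 4.1
   vertex 3.3 3.0 4.9
  endloop
 endfacet
 facet normal 0.140 0.980 0.140
  outer loop
   vertex 1.6 4.9 4.1
   vertex 4.5 4.8 1.9
   vertex 1.1 5.0 3.9
  endloop
 endfacet
 facet normal 0.467 0.664 0.585
  outer loop
   vertex 1.6 4.9 4.1
   vertex 3.3 3.0 4.9
   vertex 4.5 4.8 1.9
  endloop
 endfacet
 facet normal -0.334 -0.222 -0.916
  outer loop
   vertex 4.3 2.4 0.4
   vertex 4.5 2.1 0.4
   vertex 0.5 1.1 2.1
  endloop
 endfacet
 facet normal -0.487 0.427 -0.762
  outer loop
   vertex 4.3 2.4 0.4
   vertex 0.5 1.1 2.1
   vertex 1.1 5.0 3.9
  endloop
 endfacet
 facet normal 0.589 0.393 -0.707
  outer loop
   vertex 4.3 2.4 0.4
   vertex 4.5 4.8 1.9
   vertex 4.5 2.1 0.4
  endloop
 endfacet
 facet normal -0.415 0.507 -0.756
  outer loop
   vertex 4.3 2.4 0.4
   vertex 1.1 5.0 3.9
   vertex 4.5 4.8 1.9
  endloop
 endfacet
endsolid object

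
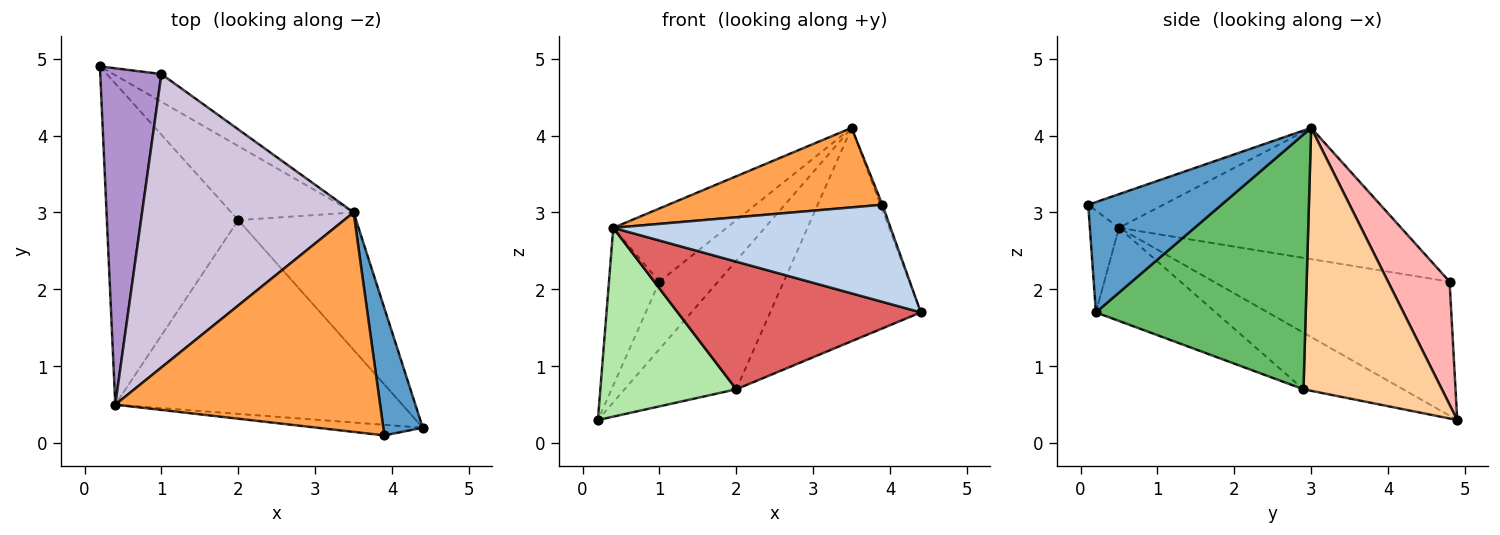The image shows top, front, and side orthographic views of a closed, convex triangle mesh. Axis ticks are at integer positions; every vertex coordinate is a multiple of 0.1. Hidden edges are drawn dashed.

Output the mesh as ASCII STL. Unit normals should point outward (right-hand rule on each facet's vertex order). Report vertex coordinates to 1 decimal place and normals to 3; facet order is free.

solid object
 facet normal 0.941 0.014 0.337
  outer loop
   vertex 3.9 0.1 3.1
   vertex 4.4 0.2 1.7
   vertex 3.5 3.0 4.1
  endloop
 endfacet
 facet normal -0.104 -0.989 -0.108
  outer loop
   vertex 0.4 0.5 2.8
   vertex 4.4 0.2 1.7
   vertex 3.9 0.1 3.1
  endloop
 endfacet
 facet normal -0.119 -0.338 0.934
  outer loop
   vertex 0.4 0.5 2.8
   vertex 3.9 0.1 3.1
   vertex 3.5 3.0 4.1
  endloop
 endfacet
 facet normal 0.732 0.591 -0.340
  outer loop
   vertex 2.0 2.9 0.7
   vertex 0.2 4.9 0.3
   vertex 3.5 3.0 4.1
  endloop
 endfacet
 facet normal 0.761 0.546 -0.352
  outer loop
   vertex 2.0 2.9 0.7
   vertex 3.5 3.0 4.1
   vertex 4.4 0.2 1.7
  endloop
 endfacet
 facet normal -0.348 -0.475 -0.808
  outer loop
   vertex 2.0 2.9 0.7
   vertex 0.4 0.5 2.8
   vertex 0.2 4.9 0.3
  endloop
 endfacet
 facet normal -0.261 -0.531 -0.806
  outer loop
   vertex 2.0 2.9 0.7
   vertex 4.4 0.2 1.7
   vertex 0.4 0.5 2.8
  endloop
 endfacet
 facet normal 0.696 0.664 -0.273
  outer loop
   vertex 1.0 4.8 2.1
   vertex 3.5 3.0 4.1
   vertex 0.2 4.9 0.3
  endloop
 endfacet
 facet normal -0.893 0.191 0.408
  outer loop
   vertex 1.0 4.8 2.1
   vertex 0.2 4.9 0.3
   vertex 0.4 0.5 2.8
  endloop
 endfacet
 facet normal -0.516 0.207 0.831
  outer loop
   vertex 1.0 4.8 2.1
   vertex 0.4 0.5 2.8
   vertex 3.5 3.0 4.1
  endloop
 endfacet
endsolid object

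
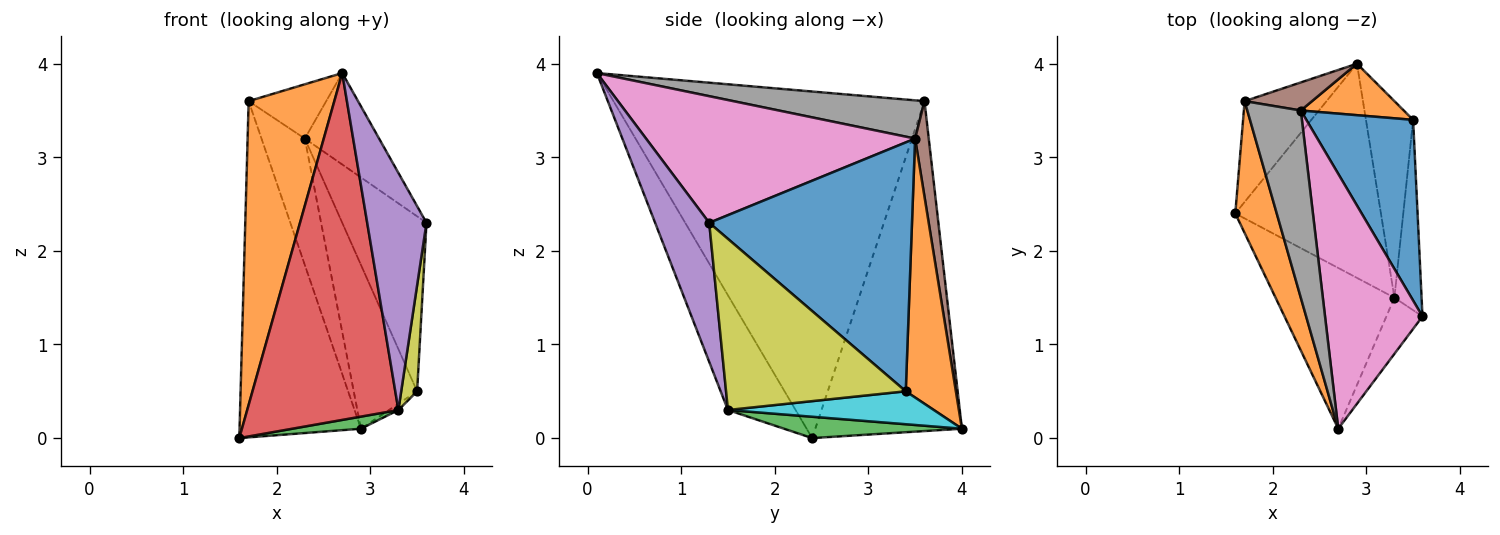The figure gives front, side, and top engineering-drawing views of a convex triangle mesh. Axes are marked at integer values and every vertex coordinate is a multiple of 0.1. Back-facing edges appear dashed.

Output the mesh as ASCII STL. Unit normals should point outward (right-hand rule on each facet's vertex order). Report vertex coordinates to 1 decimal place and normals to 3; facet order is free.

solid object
 facet normal -0.757 0.626 -0.188
  outer loop
   vertex 1.7 3.6 3.6
   vertex 2.9 4.0 0.1
   vertex 1.6 2.4 0.0
  endloop
 endfacet
 facet normal -0.958 -0.264 0.115
  outer loop
   vertex 1.7 3.6 3.6
   vertex 1.6 2.4 0.0
   vertex 2.7 0.1 3.9
  endloop
 endfacet
 facet normal 0.145 -0.056 -0.988
  outer loop
   vertex 3.3 1.5 0.3
   vertex 1.6 2.4 0.0
   vertex 2.9 4.0 0.1
  endloop
 endfacet
 facet normal -0.376 -0.841 -0.390
  outer loop
   vertex 3.3 1.5 0.3
   vertex 2.7 0.1 3.9
   vertex 1.6 2.4 0.0
  endloop
 endfacet
 facet normal 0.664 -0.728 -0.172
  outer loop
   vertex 3.3 1.5 0.3
   vertex 3.6 1.3 2.3
   vertex 2.7 0.1 3.9
  endloop
 endfacet
 facet normal 0.294 0.933 0.207
  outer loop
   vertex 2.3 3.5 3.2
   vertex 2.9 4.0 0.1
   vertex 1.7 3.6 3.6
  endloop
 endfacet
 facet normal 0.774 0.214 0.596
  outer loop
   vertex 2.3 3.5 3.2
   vertex 2.7 0.1 3.9
   vertex 3.6 1.3 2.3
  endloop
 endfacet
 facet normal 0.566 0.230 0.792
  outer loop
   vertex 2.3 3.5 3.2
   vertex 1.7 3.6 3.6
   vertex 2.7 0.1 3.9
  endloop
 endfacet
 facet normal 0.984 -0.087 -0.156
  outer loop
   vertex 3.5 3.4 0.5
   vertex 3.6 1.3 2.3
   vertex 3.3 1.5 0.3
  endloop
 endfacet
 facet normal 0.572 0.026 -0.820
  outer loop
   vertex 3.5 3.4 0.5
   vertex 3.3 1.5 0.3
   vertex 2.9 4.0 0.1
  endloop
 endfacet
 facet normal 0.859 0.357 0.368
  outer loop
   vertex 3.5 3.4 0.5
   vertex 2.3 3.5 3.2
   vertex 3.6 1.3 2.3
  endloop
 endfacet
 facet normal 0.602 0.762 0.239
  outer loop
   vertex 3.5 3.4 0.5
   vertex 2.9 4.0 0.1
   vertex 2.3 3.5 3.2
  endloop
 endfacet
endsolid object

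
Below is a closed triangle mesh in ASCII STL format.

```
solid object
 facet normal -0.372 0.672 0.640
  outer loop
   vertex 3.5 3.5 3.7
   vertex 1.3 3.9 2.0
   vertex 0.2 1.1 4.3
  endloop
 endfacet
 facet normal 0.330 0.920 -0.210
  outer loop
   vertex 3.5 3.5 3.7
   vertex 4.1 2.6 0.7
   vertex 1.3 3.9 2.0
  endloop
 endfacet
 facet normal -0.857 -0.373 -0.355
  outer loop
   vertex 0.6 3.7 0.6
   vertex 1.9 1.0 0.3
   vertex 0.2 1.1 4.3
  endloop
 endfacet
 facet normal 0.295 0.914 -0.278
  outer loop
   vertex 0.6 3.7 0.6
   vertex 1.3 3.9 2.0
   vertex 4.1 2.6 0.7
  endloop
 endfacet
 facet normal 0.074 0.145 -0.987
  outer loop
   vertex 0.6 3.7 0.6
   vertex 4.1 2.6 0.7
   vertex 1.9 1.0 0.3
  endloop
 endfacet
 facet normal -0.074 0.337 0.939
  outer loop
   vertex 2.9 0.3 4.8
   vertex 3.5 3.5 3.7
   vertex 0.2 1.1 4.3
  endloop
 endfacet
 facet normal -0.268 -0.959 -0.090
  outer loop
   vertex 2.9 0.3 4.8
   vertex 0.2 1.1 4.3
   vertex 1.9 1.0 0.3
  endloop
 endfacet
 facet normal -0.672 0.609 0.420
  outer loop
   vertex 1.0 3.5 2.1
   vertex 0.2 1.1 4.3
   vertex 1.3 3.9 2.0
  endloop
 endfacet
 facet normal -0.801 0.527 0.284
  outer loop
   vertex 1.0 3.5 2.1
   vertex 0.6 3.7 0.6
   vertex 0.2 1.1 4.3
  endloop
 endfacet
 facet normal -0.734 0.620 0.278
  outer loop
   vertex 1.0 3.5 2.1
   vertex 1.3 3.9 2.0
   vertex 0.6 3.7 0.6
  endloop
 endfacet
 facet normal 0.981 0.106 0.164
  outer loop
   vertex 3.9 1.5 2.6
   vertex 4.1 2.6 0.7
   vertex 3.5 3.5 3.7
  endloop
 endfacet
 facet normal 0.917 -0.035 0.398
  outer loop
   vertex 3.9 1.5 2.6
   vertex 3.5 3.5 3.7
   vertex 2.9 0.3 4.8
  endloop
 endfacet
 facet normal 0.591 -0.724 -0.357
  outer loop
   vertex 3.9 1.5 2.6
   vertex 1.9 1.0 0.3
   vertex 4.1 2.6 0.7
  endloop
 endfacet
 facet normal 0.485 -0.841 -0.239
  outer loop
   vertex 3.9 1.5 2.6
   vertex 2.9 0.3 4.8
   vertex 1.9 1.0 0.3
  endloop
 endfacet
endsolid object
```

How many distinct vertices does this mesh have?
9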